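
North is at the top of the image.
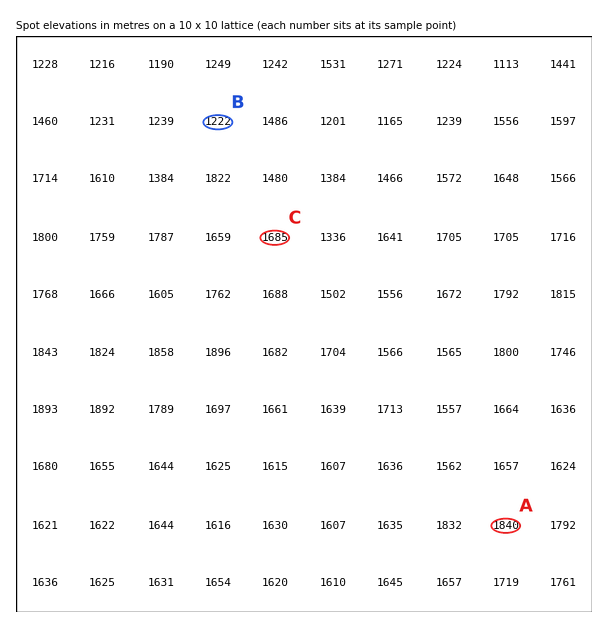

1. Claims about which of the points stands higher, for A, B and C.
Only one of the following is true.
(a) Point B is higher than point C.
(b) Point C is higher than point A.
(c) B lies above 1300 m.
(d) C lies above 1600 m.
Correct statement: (d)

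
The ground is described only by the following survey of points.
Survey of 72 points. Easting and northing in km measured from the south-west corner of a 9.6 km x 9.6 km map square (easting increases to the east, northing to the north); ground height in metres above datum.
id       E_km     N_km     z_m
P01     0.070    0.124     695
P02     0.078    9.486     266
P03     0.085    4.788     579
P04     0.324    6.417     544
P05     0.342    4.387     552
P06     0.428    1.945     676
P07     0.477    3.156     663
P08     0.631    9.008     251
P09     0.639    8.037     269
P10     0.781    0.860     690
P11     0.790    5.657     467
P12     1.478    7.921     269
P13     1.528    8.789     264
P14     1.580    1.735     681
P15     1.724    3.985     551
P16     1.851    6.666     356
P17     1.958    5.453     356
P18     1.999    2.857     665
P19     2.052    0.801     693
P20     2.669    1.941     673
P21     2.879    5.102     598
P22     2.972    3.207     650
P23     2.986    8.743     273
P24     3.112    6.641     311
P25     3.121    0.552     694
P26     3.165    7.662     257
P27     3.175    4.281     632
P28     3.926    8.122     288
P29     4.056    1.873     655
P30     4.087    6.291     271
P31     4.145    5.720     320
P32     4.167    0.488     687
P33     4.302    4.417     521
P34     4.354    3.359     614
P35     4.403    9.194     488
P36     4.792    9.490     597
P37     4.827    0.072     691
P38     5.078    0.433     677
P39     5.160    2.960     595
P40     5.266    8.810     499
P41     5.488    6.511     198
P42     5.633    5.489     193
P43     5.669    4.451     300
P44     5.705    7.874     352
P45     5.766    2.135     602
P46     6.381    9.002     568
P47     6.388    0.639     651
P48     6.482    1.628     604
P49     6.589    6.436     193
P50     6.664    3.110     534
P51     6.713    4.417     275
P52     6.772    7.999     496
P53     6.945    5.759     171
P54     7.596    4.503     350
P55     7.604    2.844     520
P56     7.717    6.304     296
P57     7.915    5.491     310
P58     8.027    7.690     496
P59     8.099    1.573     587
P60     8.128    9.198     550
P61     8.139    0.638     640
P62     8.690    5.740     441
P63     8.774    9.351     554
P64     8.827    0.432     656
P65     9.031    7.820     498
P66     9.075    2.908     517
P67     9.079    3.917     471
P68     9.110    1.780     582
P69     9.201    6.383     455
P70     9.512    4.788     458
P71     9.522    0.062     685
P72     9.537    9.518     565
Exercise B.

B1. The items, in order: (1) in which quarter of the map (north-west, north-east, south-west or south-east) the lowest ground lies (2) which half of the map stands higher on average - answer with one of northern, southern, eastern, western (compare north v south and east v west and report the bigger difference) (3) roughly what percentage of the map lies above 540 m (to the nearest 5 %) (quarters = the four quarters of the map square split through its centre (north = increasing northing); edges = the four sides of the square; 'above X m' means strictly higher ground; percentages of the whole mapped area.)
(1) Look to the north-east quarter for the lowest ground.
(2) Taken as a whole, the southern half is higher than the northern.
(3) Roughly 45 % of the ground is higher than 540 m.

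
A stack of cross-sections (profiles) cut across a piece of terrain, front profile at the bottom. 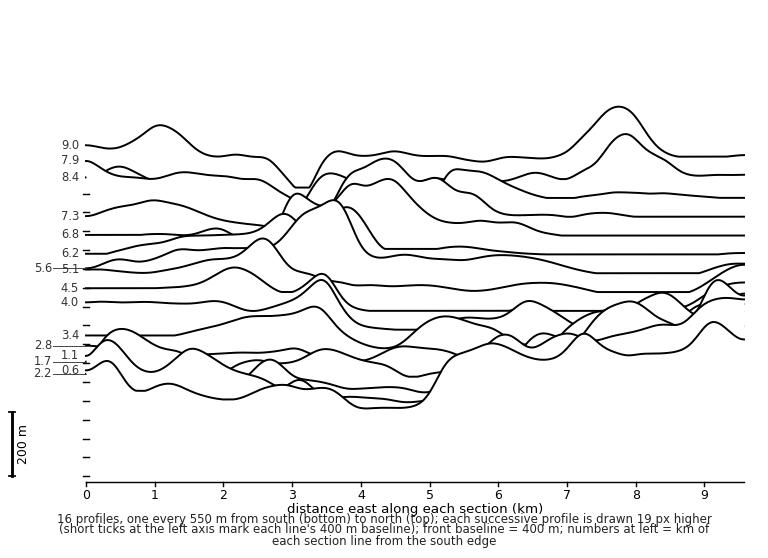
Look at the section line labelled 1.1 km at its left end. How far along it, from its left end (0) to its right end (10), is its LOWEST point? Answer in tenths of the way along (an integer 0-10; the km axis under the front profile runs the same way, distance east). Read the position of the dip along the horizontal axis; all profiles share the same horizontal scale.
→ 5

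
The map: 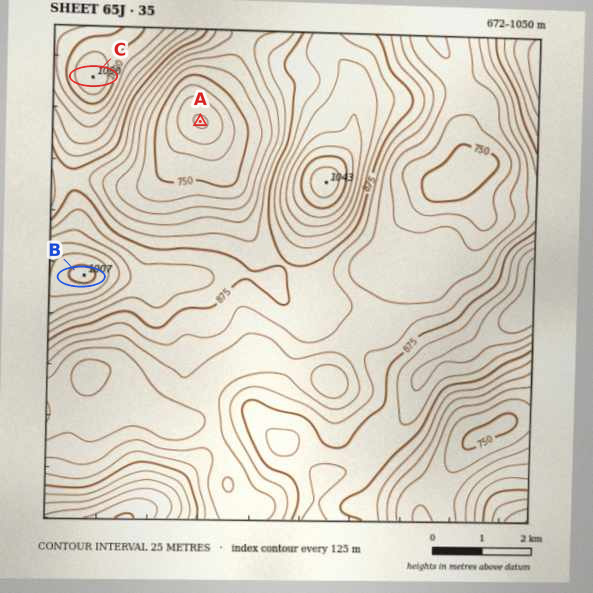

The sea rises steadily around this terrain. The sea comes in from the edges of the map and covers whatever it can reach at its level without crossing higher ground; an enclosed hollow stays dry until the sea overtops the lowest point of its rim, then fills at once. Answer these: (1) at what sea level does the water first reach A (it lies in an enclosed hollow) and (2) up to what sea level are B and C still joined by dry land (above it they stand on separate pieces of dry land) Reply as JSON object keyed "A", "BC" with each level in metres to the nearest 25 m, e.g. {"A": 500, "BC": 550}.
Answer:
{"A": 825, "BC": 875}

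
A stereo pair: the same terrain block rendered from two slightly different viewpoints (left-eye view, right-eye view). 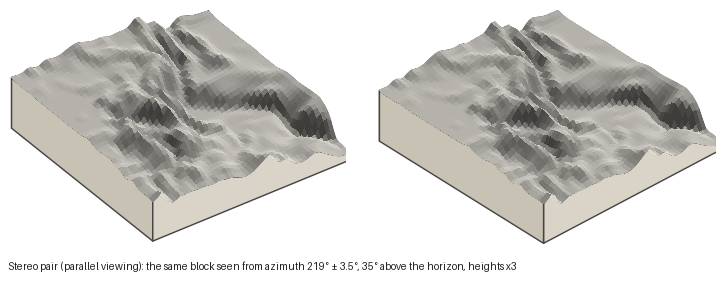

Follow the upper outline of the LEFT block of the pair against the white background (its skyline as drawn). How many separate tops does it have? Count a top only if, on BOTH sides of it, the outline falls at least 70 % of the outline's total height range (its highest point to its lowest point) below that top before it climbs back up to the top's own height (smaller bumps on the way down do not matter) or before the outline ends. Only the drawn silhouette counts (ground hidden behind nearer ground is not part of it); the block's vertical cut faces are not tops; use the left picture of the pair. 0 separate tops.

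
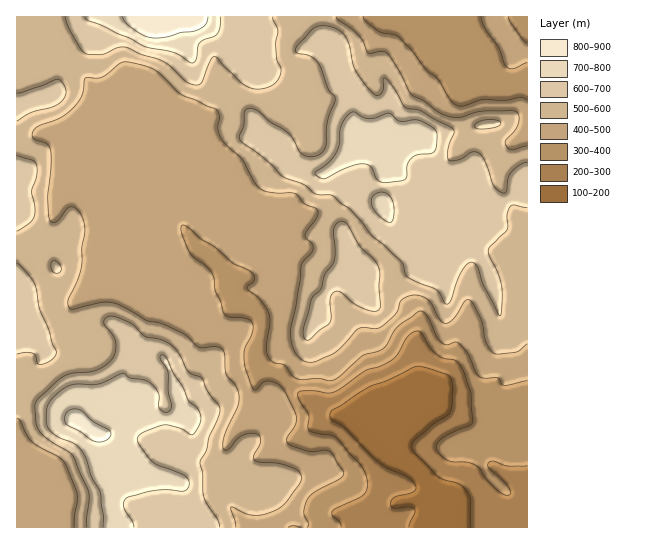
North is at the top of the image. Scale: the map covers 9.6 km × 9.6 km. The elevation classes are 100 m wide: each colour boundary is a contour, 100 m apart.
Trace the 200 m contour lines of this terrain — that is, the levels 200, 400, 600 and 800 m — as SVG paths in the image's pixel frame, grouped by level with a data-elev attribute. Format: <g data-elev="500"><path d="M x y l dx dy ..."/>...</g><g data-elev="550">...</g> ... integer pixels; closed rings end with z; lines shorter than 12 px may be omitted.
<g data-elev="200"><path d="M409 527l6-14-1-4-5-2-15 1-3-2 0-3 1-4 3-2 19-6 2-4-2-4-8-7-17-7-11-7-33-33-14-9-1-5 2-5 36-23 18-6 27-13 5-2 13 3 19 8 3 8-1 18-3 11-16 11-18 14-3 4 0 6 4 5 22 22 7 4 13 3 8 7 4 9 1 28"/></g><g data-elev="400"><path d="M288 527l6-1 7 1"/><path d="M307 527l1-4-4-8 0-4 4-13 9-7 24-13 2-3 0-4-10-17-4-3-20 0-17-5-5-3 0-5 8-12 2-8-2-7-10-20-7-7-9-3-6 1-6 7-3 1-9-21-1-18 8-18 1-10-6-4-17-2-6-3-3-12-6-11-3-17-5-7-17-14-8-19-1-5 1-4 5 2 14 12 14 8 18 16 15 7 5 4 1 7-6 5-1 3 14 11 6 10 3 7-4 29 2 9 5 7 12 3 7 10 5 4 6 1 16-2 11 3 5-2 27-23 21-8 14-21 24-16 6 5 10 20 5 7 5 2 10-3 5 4 7 9 6 16 4 5 6 2 13 0 4 6 3 1 22-4"/><path d="M527 100l-6-3-16 3-22-1-20 7-6-1-8-7-11-19-12-9-13-19-13-13-6-3-15-3-13-10-3-5"/><path d="M527 43l-5-4-11-16-2-6"/><path d="M481 17l4 12 14 20 7 17 7 3 14-6"/></g><g data-elev="600"><path d="M220 527l-3-8-13-22-1-24-3-10 7-13 3-15 9-20 0-9-11-15-6-13-14-7-8-16-8-9-10-6-16-3-15-13-20-8-5 2-2 4 1 4 8 9 3 7-1 11-4 8-7 5-9 5-22 2-10 4-24 21-4 7 1 17 3 8 9 9 25 16 15 34 1 9-2 20 0 9"/><path d="M17 354l9-2 7 1 2 2 3 8 3 1 10-4 5-7-4-10-4-14-9-20-5-26-6-9-11-11"/><path d="M305 339l2 1 3-1 20-17 1-5-1-19 2-4 3-3 6 1 13 12 13 6 9 1 4-4-1-20 1-14-2-7-4-7-13-12-12-21-6-4-5 0-4 6 1 23-1 10-9 14-4 15-10 9-8 30 0 6z"/><path d="M54 273l5 0 2-4-2-5-5-3-2 1-1 4z"/><path d="M17 231l12-8 5-6 1-10-3-16 4-13 1-8-1-5-2-4-17-6"/><path d="M527 162l-7 3-9 8-3 6-2 12-3 2-5-3-4-4-9-25-7-8-7-1-13 8-9 0-1-9 6-18-1-4-32-18-16-4-11-19-9-10-2 1 1 8-2 6-4 3-4-2-8-8-11-16-6-25-3-8-8-7-12-4-7 0-6 3-15 16-3 5 2 3 12 2 8 6 4 6 8 23 6 8-7 21-2 26-3 6-9 5-11-1-4-4-6-12-5-6-18-11-12-11-7-3-4 1-2 2-1 15-5 11 3 5 22 16 19 19 21 8 12 9 17 2 8 7 9 6 22 26 29 26 6 16 30 13 9 14 3-1 2-4 6-17 5-11 5-7 6-2 5 5 5 18 15 28 3 3 1-19-1-12-4-14-8-16-1-5 2-4 17-16 0-15 3-8 4-2 13 3"/><path d="M477 129l17-1 5-2 2-3-2-2-4-1-13 0-7 5 0 2z"/><path d="M17 121l14-9 26-7 6-6 3-8-4-9-5-3-15 7-25 7"/><path d="M65 17l7 17 9 15 5 5 16 0 16-6 9 0 14 6 22 7 9 6 14 15 11 3 5-3 8-21 3-4 2 0 27 26 8 5 8 1 8-1 7-3 5-6 3-6 0-6-4-8-1-12 2-17-5-13"/></g><g data-elev="800"><path d="M98 442l10-3 3-4-1-4-17-10-12-11-7-1-7 3-2 6 2 7 14 7 10 8z"/><path d="M123 17l3 6 13 10 8 4 10 1 41-8 7-5 3-8"/></g>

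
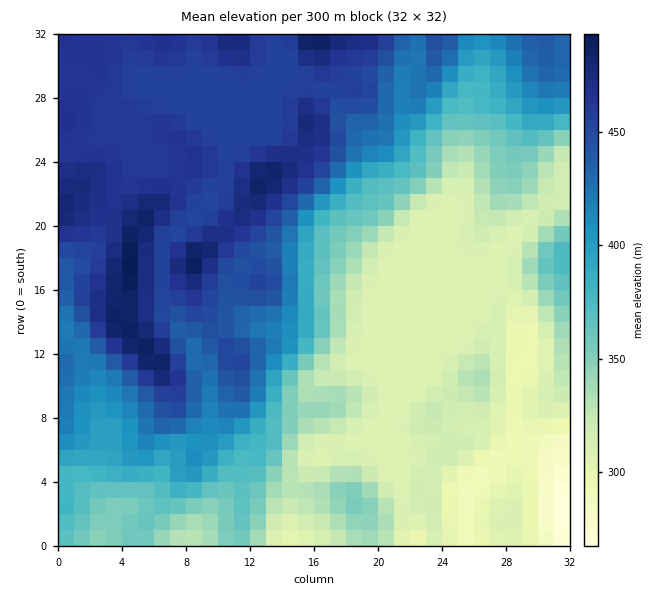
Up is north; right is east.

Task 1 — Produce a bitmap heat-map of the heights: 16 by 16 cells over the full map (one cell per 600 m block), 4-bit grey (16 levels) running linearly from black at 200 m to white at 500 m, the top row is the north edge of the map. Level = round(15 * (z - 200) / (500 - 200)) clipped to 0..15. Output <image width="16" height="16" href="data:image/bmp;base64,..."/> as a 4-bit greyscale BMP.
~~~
<image width="16" height="16" href="data:image/bmp;base64,Qk32AAAAAAAAAHYAAAAoAAAAEAAAABAAAAABAAQAAAAAAIAAAAATCwAAEwsAABAAAAAAAAAAAAAAABEREQAiIiIAMzMzAERERABVVVUAZmZmAHd3dwCIiIgAmZmZAKqqqgC7u7sAzMzMAN3d3QDu7u4A////AIiHeGVnZVVUmImIdndmVVSZqqmGZlZVVKq7updlVmVVur28p3ZWZla73sy4ZlVmVr3tzLp1VVZWzu3cynZVVVfO7ezKhlVVaN3t7cqHZVZo7e3d3Jh2Vmbt3d3tyZdndt3d3d3bqHiH3d3d3dy6iard3d3d3bupu93d3t3tzLq8"/>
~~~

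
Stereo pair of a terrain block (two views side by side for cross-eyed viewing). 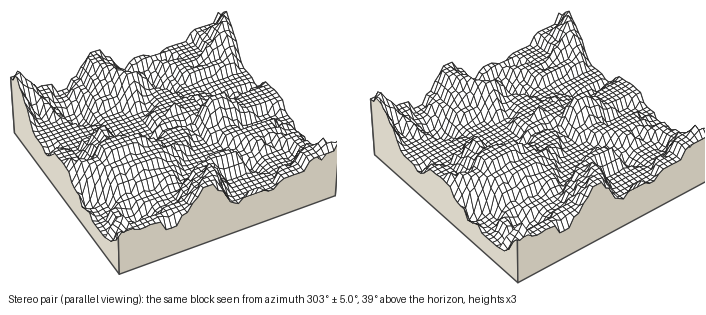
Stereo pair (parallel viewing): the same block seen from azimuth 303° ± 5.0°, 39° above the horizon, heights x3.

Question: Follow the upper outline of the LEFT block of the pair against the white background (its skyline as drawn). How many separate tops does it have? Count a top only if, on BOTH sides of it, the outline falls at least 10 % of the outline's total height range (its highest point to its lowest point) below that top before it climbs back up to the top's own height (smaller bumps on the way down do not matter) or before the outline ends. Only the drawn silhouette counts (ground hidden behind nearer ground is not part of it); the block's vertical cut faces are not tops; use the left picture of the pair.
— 2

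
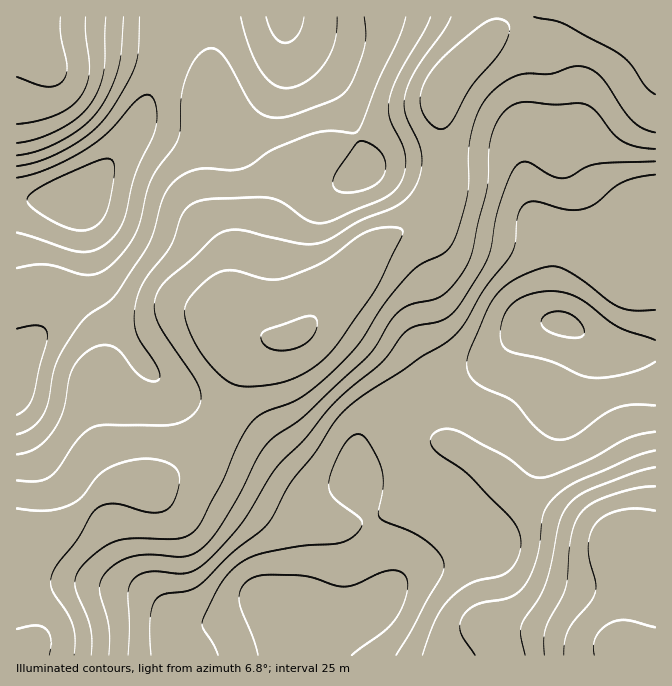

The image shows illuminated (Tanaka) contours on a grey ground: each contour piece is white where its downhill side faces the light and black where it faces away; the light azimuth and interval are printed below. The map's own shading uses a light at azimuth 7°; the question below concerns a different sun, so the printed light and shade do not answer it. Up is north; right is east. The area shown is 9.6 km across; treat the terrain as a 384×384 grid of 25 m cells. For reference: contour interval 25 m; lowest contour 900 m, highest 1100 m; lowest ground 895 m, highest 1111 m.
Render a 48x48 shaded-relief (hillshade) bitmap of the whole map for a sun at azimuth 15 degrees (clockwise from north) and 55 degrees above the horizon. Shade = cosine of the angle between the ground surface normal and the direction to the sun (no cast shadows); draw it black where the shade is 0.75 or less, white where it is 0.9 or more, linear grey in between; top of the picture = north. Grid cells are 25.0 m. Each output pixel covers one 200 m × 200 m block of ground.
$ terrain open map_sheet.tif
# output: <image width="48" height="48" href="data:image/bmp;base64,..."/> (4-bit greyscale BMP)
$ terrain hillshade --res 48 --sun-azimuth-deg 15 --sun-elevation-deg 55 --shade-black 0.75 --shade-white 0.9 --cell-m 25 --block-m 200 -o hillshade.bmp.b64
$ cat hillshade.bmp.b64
<image width="48" height="48" href="data:image/bmp;base64,Qk32BAAAAAAAAHYAAAAoAAAAMAAAADAAAAABAAQAAAAAAIAEAAATCwAAEwsAABAAAAAAAAAAAAAAABEREQAiIiIAMzMzAERERABVVVUAZmZmAHd3dwCIiIgAmZmZAKqqqgC7u7sAzMzMAN3d3QDu7u4A////AIiIiIiIiIiIiIh3eIiZiHdlVVVVZnd3iIiIiIiIiIiIiIh3eIiZiHdmZmZmd3eIiZmZqZiId3d4iId3d3eIiId3d3d3eIiZmYmqqpiHZVVoiHd3ZmZ3d4iImZmIiIiZmXiamYh2VDRWd2ZmVVVmZ3iZqqmId3eIh2eIh3ZlMiJFVVVVREVVVniJqqmHdmZmZmZmZVRDIRIjMzNERFVVVWZ4mZh3ZlVmZndlVEMhESIiIjNERVVVVVVniId2ZlVmZoh2VUMhEjMzMzRFVmZlVVVWd2ZmZmZ3eJmIdlQzM0VURFVmZ3d2VVVmZlVWZ3iImaqZhmVERWZlVVZnd3d2ZVZmZVVneJmqqqqph2VVZmZlVVZneIh3ZmZmZVZ4mau7u6qZh3Zmd3dmZVVmd4h3ZmZmZmeJq7zMu6mYiId4iHdmZlVVZ3d2ZmZmZniZq8zMy6mIiImZmYd2ZlVEVndmZmZmd4mZqru7u6qIiJmZmZh3ZlVEVmZlZmZ3iJmZmZqqu6qYiJmaqZh3ZlRERVZmZ3d4iZmZmZmaq6mIiImZmZh3ZVRDREVmd3iImZiIiIiZqph3eIiZmYh2ZUMzMzRWd3iJmYiIiImZqodmd4iZmHZVVEMzMiNFZneJmYiIiImZqXZmd4iIhlREREMzMiI0VmeImZmYiZmqmWZniIiHZTM0RERDMyIjRWd4iZmZmZmZmFZ4iZiGUzNFVVVURDM0VVZmeJmqqpmHd0Z4iZh1QzRWZmZmVURFVURVZ4mqqYdlVjRniZh1RFZmd3d3dlVVVDNEZ3iJh2QzNERWiZh1VWZ3d4iIh2VUQzNEVmZmVDISI2VniZh2Z3d3iZmYh2VURDRERVRDIhEjM4iImZiHiIiImqmZiHZVREVURDMyISNFVaqqqpmImZmZqqqZmYdmVVVVREMzM0Vnd6q7uqmYmZmZqpmaqph2ZVVWVVVVVmeIiKq7u6mIiIiZmZmau6mXZVVmZmZmZnd4iKq7upmHd3iJmImqu7uphlVnd3d2ZWZneKq7qYh3d3iJmZmqu7zLqHZnd3d1REVnd5mZmHdmd4maqqqqqrzMuYd3dnZUM0Vmd2ZmZmZmeJmqqqqZiZq7qYd3d2ZDNFVWZiIzRWZ3iJmqqpmId4iZiHd4d3VERVVEMwABJFZ3iZmZmYiHd3d3Zmd4iHZVZmVCEAAAAkZ4iIiIiIiId3ZlVFZ3iHZmdmUyEAAAATVniHd3iJmZiHdkM0Vnd3ZmZmVCESIQASRnd2Z3iJqqmYdkMzRmdmZlVVVDMkMyESRWZmZ3iaqqqph1Q0VmZlVERFRDNFREMzRVZmd4iaqqqph2VVZmVVRDNERERVVVVVVVZneImaqpmYh3d3d2VEQ0REREVWZmd2ZWZ3iJmamZiId3iIiHVEREVURFVmZ3iIdnd3iJmZmYiHd3iJmYdlVVVURFVmZ4iIh3d3iImZmIh3d3iJmYh2ZVVENFVmd4iIiIiHiImZiHd2ZneIiYiHZlVERFVWd4iIiIiIiImZh3dmZmd4iIiHdlVERFVQ=="/>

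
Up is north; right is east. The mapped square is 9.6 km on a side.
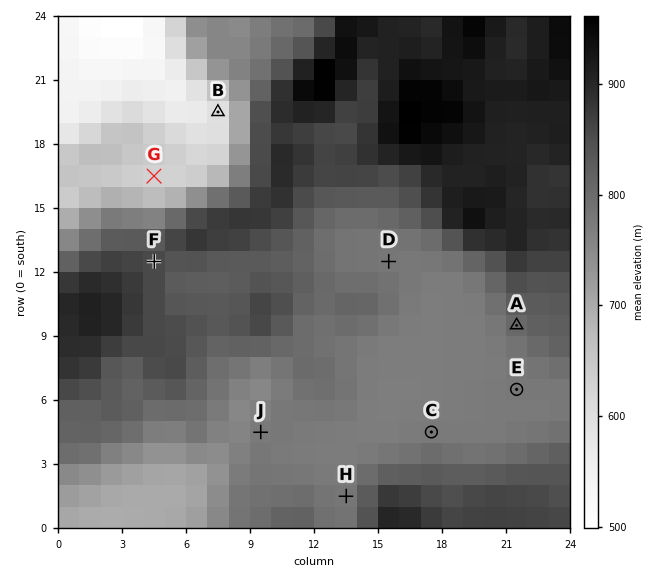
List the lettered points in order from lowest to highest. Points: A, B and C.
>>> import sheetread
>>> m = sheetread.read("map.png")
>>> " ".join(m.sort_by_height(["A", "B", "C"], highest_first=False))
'B C A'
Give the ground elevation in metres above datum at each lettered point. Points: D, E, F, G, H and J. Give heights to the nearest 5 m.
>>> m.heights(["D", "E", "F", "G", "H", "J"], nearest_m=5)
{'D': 780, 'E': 775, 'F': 855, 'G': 625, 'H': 780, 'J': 780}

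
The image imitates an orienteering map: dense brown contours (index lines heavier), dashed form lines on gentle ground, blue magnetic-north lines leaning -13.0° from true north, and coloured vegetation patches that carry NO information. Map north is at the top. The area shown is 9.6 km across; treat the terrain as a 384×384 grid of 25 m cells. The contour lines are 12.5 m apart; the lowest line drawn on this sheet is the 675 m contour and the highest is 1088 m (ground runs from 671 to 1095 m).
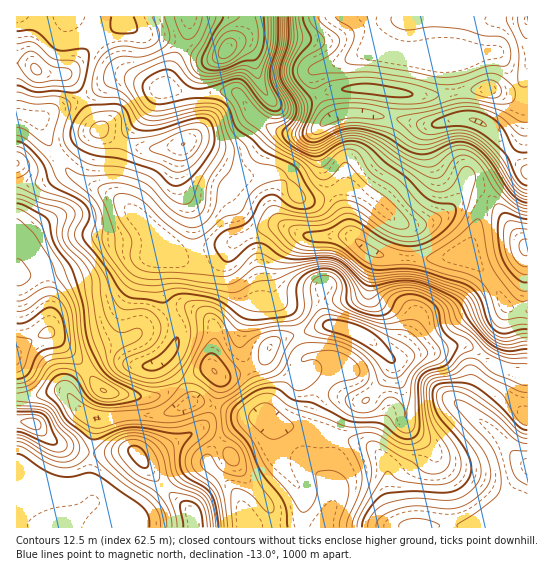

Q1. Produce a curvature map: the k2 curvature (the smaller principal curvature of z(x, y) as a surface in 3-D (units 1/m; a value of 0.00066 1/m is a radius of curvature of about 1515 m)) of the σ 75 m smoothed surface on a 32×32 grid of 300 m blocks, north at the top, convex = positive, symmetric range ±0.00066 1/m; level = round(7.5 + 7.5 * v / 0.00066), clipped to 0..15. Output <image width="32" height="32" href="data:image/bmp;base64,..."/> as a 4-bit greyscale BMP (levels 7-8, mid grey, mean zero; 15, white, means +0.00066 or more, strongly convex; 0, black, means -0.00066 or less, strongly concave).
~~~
<image width="32" height="32" href="data:image/bmp;base64,Qk12AgAAAAAAAHYAAAAoAAAAIAAAACAAAAABAAQAAAAAAAACAAATCwAAEwsAABAAAAAAAAAAAAAAABEREQAiIiIAMzMzAERERABVVVUAZmZmAHd3dwCIiIgAmZmZAKqqqgC7u7sAzMzMAN3d3QDu7u4A////AHd3d3dVeGFWdXdkRVVVZneHd3dlVptSaIVnh1ZmZ2Z4d3Z2RmVmI2dld4hWd4iGZ2RFVWmGMidlV3eIZniYh2Y0hzWZl0RadGiIh0RWiHdUNng0m3VnRlV3dlM2hXhlJGtkIAAUaIRGZVVWV6VWQjo1QAISMhMzNVZ3inV2MiV3ACF7hmdUaFRZZndmYwJnVac0VTI1V6hXVoZkWGFFR3iFVmQkQ0mFWHRlM2iGlUZndpdVaIU2ZWmFQ0d3iIaEJ2iYRWiGRoZXdGmIZXdVYiVoiFZohWeVQzNVMxR5lmNDV4dWZneHZHdWdkJJqndjNmVmd2VmVFZ3ZqyiNnUjMkd4h4dVVVZld1R6YRAAJFRpd2VUZ3ZmZWhiAAASREVliohUVnZVZmZEMAEiaZh1RIiXeIZVV4hnhSV3RYiHd1R1dXhkRWiIZ3Vahmd4dmdlYSRTNGZndld3Z1WHeIZXh2CXRGd3Z3dWd4lFh3d1aJkhlDZ3Z4iZZnZmFrqHVGqlBlRYmWVnmoV1AAGIVFImQDdVV5mERomFIFcAAAERAAFYRDNWhkMzRAe2FENWeHVXZ1hmRENVMAAmUSeIiId2emZZeWVVVFd0NABERmVVVVZHZ1ZmZ4VGqVhQVlRVVmZVRmZmd3iXQ4l5cVd2Z3d3d1dmd3eIh1REaHFFZmiHd3do"/>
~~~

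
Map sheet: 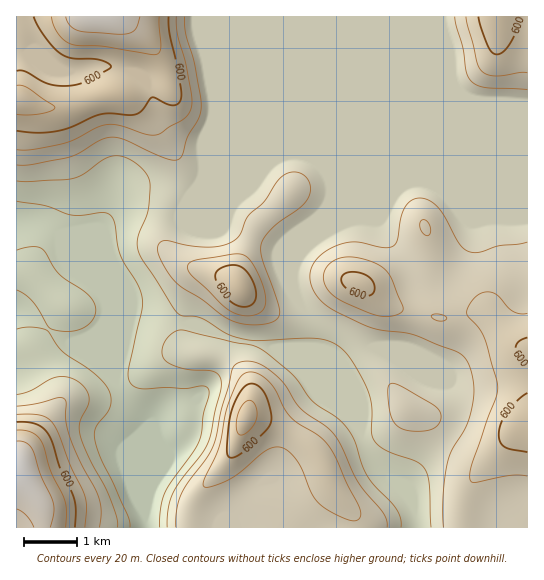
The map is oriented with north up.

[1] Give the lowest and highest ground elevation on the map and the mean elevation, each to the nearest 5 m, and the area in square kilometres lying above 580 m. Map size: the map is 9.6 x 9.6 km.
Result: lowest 500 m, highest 655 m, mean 560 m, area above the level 18.6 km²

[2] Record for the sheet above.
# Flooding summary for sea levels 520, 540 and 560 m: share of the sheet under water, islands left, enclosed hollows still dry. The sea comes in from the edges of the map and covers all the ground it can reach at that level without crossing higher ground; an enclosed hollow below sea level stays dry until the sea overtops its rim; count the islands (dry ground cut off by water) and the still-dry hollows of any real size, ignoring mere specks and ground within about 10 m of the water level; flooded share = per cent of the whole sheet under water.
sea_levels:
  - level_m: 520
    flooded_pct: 9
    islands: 0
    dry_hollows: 0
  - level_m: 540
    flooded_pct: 21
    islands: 0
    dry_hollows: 0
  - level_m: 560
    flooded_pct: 61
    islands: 1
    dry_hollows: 0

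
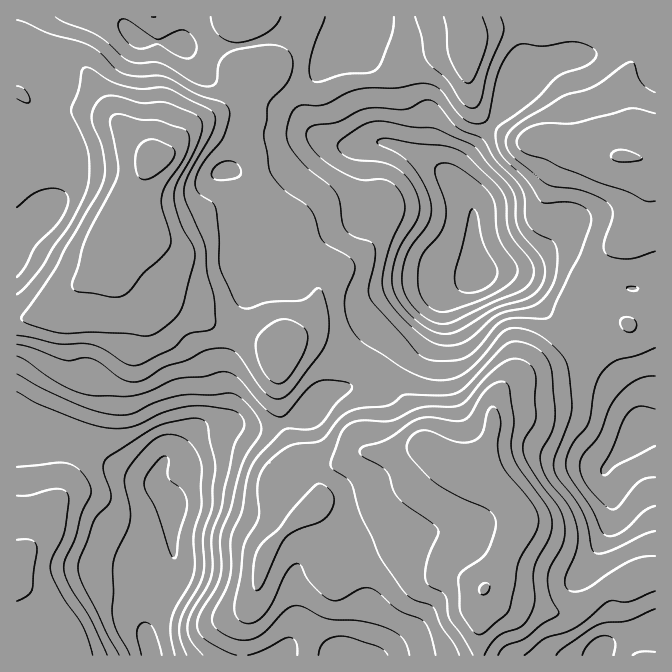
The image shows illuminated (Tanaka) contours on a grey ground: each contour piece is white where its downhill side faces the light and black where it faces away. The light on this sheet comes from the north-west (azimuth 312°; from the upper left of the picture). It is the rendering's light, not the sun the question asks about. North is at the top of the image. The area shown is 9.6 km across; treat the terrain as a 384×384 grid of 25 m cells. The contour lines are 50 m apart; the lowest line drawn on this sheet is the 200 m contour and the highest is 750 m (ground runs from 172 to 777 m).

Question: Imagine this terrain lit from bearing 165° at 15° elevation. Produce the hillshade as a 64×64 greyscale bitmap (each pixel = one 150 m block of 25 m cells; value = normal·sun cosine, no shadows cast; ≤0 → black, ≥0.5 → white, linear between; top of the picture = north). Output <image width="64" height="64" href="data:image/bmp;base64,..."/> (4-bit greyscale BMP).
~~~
<image width="64" height="64" href="data:image/bmp;base64,Qk12CAAAAAAAAHYAAAAoAAAAQAAAAEAAAAABAAQAAAAAAAAIAAATCwAAEwsAABAAAAAAAAAAAAAAABEREQAiIiIAMzMzAERERABVVVUAZmZmAHd3dwCIiIgAmZmZAKqqqgC7u7sAzMzMAN3d3QDu7u4A////AFZmeIdlVomHirzN7tuYiJmZmqqYeImqze7tzN3bl1QzVWZ4h2VXiHd5vM3e7KmJmqqruph4mqrO7/7d7+3JhlRmZ3d2VniZdVaau87typq8zMy7qpiaqs7+7u7v//26mJiId2VniZl0I1eJrN7bu83dy7u7uYmqrN3N3Mzv/t3cuql2VXiZmXQQE1eLzdy7zMy6q7zKh4mru6u5iKzMze66mGVGiZmZhRAANXm8zLu7u7qqvMyXaJqqmpdkWJqrzbmHZVeJiIiGMAATWKu7qpmqqqqqq7hmiaqZiHVFeImrqYdmeIiIiIdSESNGm7qZiJmqqZiJmGVXmpmZmFVneImZmIiIiZmIh2QzREabuoiIiZqZh3d2UzWJqqu6hUVnd4mru6mJmYiHdlVVVXq6mIiImZiHdmVUNXq7zMuWM0VmaKvNypmpmId2VVVUWLupmIiIiHd2ZlVFebzMy6cxEkVWiszKmaqYh2VURUM2m7upmIiIh3d3d2VovMy6mFEBI2Z5q7upmZiHZDIjRDR6u6qYiIiIiIiIdmebuqmIYyEjZmiau7qZiHdUIRJFVWeaqpiImZmYiImYd4mZh3dlQzNmZ4q8y5h3iGVDIkVnZniZmIiZmpmZqqqYd2ZmVVVURFVWebu6mHeJhlVDRnh2Z4iIiImZmau7updlREREVVRERUVniZiIiImXZUNFaIh3d4iIiIiau7qYdlQzM0RVVEREREVneJmYiIdlQzRWeId4mZiIiJqph3ZlRERFVmVURFVERWeJq7mIh2VUIjRnd3iaqZiZqph2Z2VFZ3eIhlREZlVVaJq8y5iIh2UhEkVlVomZiJqph3d3dmeKqquoZEV3ZmZ4q83dupmIdjERIzNEZ4d3eId2ZniIiazMzLp2Vod3eImrzv/tuod2QyIiESNFZlREVVVFaJqrvM3dy5dmiIiJq83e///bl3dlVVMhESMzMhETMzRYqru7zMzLqXeImavN3u///+26iIiZl1QhABERAAEiM1eJmqqru7u6mImrzN3d3u///+3Lu7zLl1MQESIQAAESRniJmZqqu7upq8ze7czN7////+3Lze7KhkM0VUIAAAAkaJmZmZmrzLq8zd3cu87/7u7u3Mu87uyodlZmZCERAAJYmZmYmavMu8zMy7qrzu7t3czMuqze7cuph2VUMyIQADaJmYiZqrzLzLuqqrvN3u7ty7u6ms3ty6mHZUQzMhAAFGeIiJqqvMvMu7u7zLzO7u3Mu6mIq926mHdlVUMyEAATRWZ4mqq7zO7d7u3cu73d3MzLmGZ5vLmHdmZmUyERAAIzRGeJqrzL/////tyqq8zMzcuXVVeKuYdmZmUyABEAASI0VniKu7vu3d7ty6qavMzLqXZERWiZh3dmUxAAAAAAATVmZ3iaqpqqqrqqqpmru6mHZUM0VomHdmUxEAAAAAABNXd3d3eJVniJmqq6mZqqmYdlQzNFeIh2VDIjIQAAAAAleIh2VFc0V4maqqqpiZmYh2ZUNEZ4mYdlRFZUEAAAAANYmHZUVhJFeJmZqqmJmYh3d3ZVZnmqqXd3d3ZSAAAAATaIdnd2ESRXiJmaqpmZh3eId3d2eJq6qZmIiIdTIiIjNGiJmpkyIkZ4iZq7qaqYd3eIh3Zniau7upmZmYdmZmVEWKu7u1QyNXiIiau6mpmId3d3dmZnibzLqpmZmZmZh1RXm7zLZTIjZ4iImrqIiZh3d3d3ZVVXrN3LqpmZmruoZVZ5q7t1MgFGeIiJmXZ4mHd3d4d2VFac7ty6mYiavLl2VVeaq4ZCACRoh3eIZniIh3iHeIdmVXre7LqYh3iruYdlVXiamGQgE1eId3d2eIiHiId3iIdmebzMqph2ZnmqqHdmZ5mql1IRNomIiHZ3iIeId3d4iHd4mqqZmYdlV6u7qYh3ibu6hSEkeamZh2Z4h3d2ZneIh3eIiIiZmIdnrN3MupmZq8y5YyNYq7y4ZFZ3d2ZmZmd3dmZneJq7qZm97t3cuqqavLqFQ0er3uyWVXh3dmVVVVVVRWeJq8zMu7zd3MzLu4iZmHZVVpvf/9qHiId3ZUQzMzM0aKu8zN3cu7u7u6qqh2Zmd3d2eKz//sqYiHZlREMiIkaKvMu7zdy6mZmZmYh3ZmZ4d3ZWaL7/25iIdmVmdlRFebzd3Lmau6mId3d3d4iId4iHdkREe+7KiIiHd5q6qYm83d7+yGVoiHdmZmZ3mqqZiIdlQ0RHvMqYiZmavN3dzd3cze/YMANWZlVVVmaaqqmHdlQzNERpqpmZqrzd3e7u3cu73tkwACRVVERFVZmYh2VEQyIzMiRomZmqvMzN3u3cu7vNymIAAkVUREREiId2ZDIiIiIQATaJqruqq7zN3MzMurzLljESNEVVVUSId3dlMhEREQABR4mru6h4qru7zN3Kq7uoZDI0RFVmVXeIh3ZCEAAAATRniZq7p1VniJmszcqry7qGVDM0RWd3d4iIdlMhEREkVmZneJqoZUVWeJq7uqvMyph1RDREV4h3eHdlRDIRI0VmZVVWeJmHZVVniJmYis3Lqph2ZVRWiHdmVUM0QzNFZnd2ZlVniqmHdmZ3iIdovNy7u6mYdlZ4ZlQyIjRWd4mIiJmZh3eJqqmHZmd3d2abzLvMuqmXZmdVQzIzVnmru6mImrupmImZmZh2Z4h3ZnmaqqupiHdlZlVEMzRnirzLqYiau7qZmZmZmHZniId2eImZmZmHZ2VW"/>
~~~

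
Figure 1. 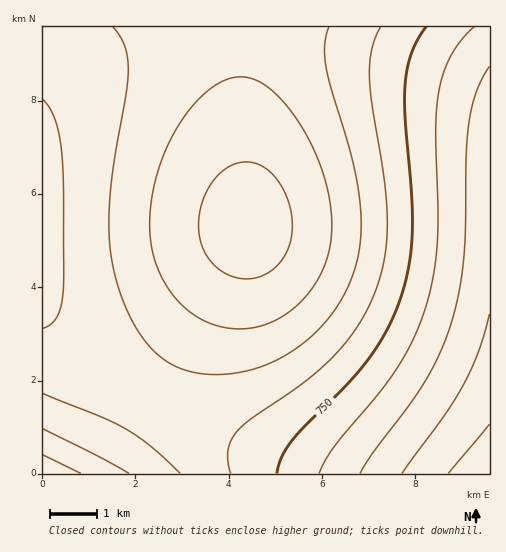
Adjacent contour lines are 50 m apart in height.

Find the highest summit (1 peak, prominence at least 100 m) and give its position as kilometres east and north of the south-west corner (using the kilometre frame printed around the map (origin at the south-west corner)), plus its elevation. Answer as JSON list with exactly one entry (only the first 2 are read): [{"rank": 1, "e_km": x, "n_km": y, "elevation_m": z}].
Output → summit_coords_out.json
[{"rank": 1, "e_km": 4.41, "n_km": 5.31, "elevation_m": 971}]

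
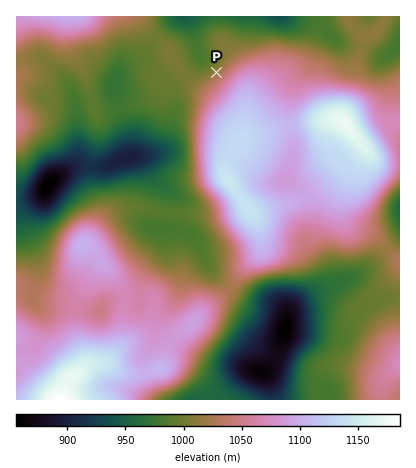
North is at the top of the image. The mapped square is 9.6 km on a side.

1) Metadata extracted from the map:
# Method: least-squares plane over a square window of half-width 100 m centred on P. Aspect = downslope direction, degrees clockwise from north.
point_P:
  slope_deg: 6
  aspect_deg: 318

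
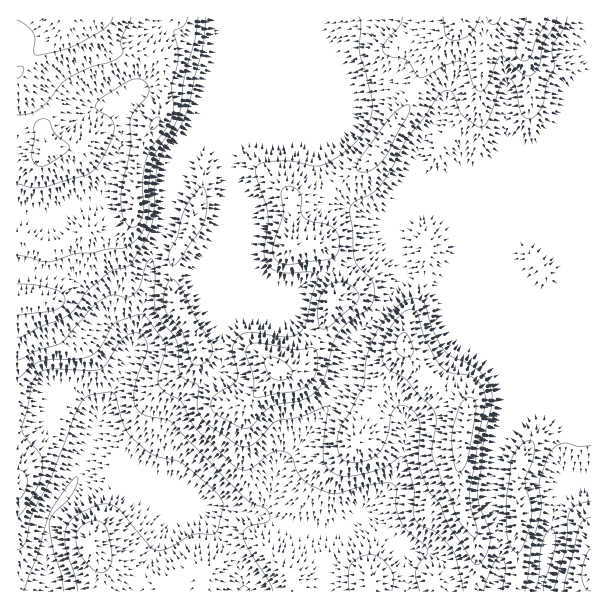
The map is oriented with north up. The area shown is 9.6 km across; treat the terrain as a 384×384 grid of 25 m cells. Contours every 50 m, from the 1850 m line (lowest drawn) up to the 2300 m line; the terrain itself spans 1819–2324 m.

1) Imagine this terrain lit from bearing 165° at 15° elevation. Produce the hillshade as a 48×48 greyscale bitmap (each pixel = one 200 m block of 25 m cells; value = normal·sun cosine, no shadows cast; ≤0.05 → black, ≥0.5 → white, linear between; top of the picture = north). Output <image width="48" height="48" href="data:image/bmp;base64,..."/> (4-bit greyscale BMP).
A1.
<image width="48" height="48" href="data:image/bmp;base64,Qk32BAAAAAAAAHYAAAAoAAAAMAAAADAAAAABAAQAAAAAAIAEAAATCwAAEwsAABAAAAAAAAAAAAAAABEREQAiIiIAMzMzAERERABVVVUAZmZmAHd3dwCIiIgAmZmZAKqqqgC7u7sAzMzMAN3d3QDu7u4A////AJiHZ4iIdmd3iYiYd3d2Znh3d3ipV6gyV5mHeIiIdVZ3eImYdndmVWdmVniqZ6hCRqmHeIh3ZUVVZ4mGVmZlRFZlRni7mKlRNbqHeIh2ZkREVoh1VmZURFZ3eJmrqrpjI7mFRWd2ZlREVnZVZmZmVWeaqqqYicuEM7qEITVmZmZUVVVWd4iHZmeaqZl2Z7yWMtyVEBNWZ3dmZmd3iJmZdnd4mIhlVoqWMd64QiNWZ3d3d4mIiJmqqHZWiIh2VWiGMr3adVVnd3eImaqYiJm825dmiZmXVXiHVXrLh2Z3d4iZqqqYiIm97sp3iIu4VpqId1erl2Z4iZmaqqqph3ic7tuGd3q4VZqYmVWKqGZ4mZmqqru6l3Z5vMuFZnq4U2mpmVVpqXZ4mZmqurzLqHVWeJqFVWm6YjeYiHdoqXZ4mZmbu7zLqYZEVomGVVjLdTR3d5h3mpd4mZmJqqvcu6dDV4iYdla8h1Vnd5h3iql3ial2Z3ne7slUV4mal1Wbh3d3d6mHibp1eJqFM0a+/+x0Romql1RXh3d3d7upmruFVnmoU0aLzNyVRoqpdUMld3d3d97t3cuWRFerhmd3d5unVoqoZCEVd3d3d97+7cunVFWLl2ZDI2mnRGmoZCJGd3d3d8zLuru5dnZ3dUIAAUm5UzZ3VEVnd3d3d8zLqZrMqal0VSAAEUnMhBJWVWd3d3d3d7zu2pm8uapkZkNEQzjeyCAmZnd3d3d3d5q93Lq8qIhWd3Z3dTWt21ADZ3d3d3d3d3d3m8urllVXd3d3djJYmoMCZ3d3d3d3d1VWesyqlkVnd3d5qWETV4dEd3d3d3iHd2d3iby7l2eHd3eM7rdURXdniHd3d3h3d4iZmavMt2mod3Z73uyoZWd3iHd3d3Znd5iImZq92Eepd3ZViqqpdmd3eHd3d2Z3d3dmeJid6kWrh3ZDRVZ4h3dmZ3d3d2d3d2Z2ZmeM62SKl3dTRERXiHdlZnd3d3d3d3iHZVZ5y3RYl3d1VmVnmYd2Z3d3d3d3d6qpiHZnmoQ3l3d2Z3eJq6h3d3d3d3d3d7vMupdWmoZGh3h2VWaJu7l3d3d3d3d3d6vMzLlVm4dVd3dlREVnm8uHiHd3d3d3d4mqu7plradlZ2VDMzM0acyXiYiHd3d3d3eImaqFn9hlZ2QzM0MhJqy4eZmZd3d3d3ZnZomGj/x2d3ZVVWZCEmvad5maiJh3d3dmZVeGW/+Xd3d3d3d1IkjMhomamaqHd4d3dlZ2Rb63d3d3d3d3VEact3mamKund6mIiHd2Q3u4d3d3d3d3ZVV6uXiql4qod6qYmamHZXm5d3d3d3d3d2ZoqoibqImZd5mZmaqpiIq5d3d3d3d3d3d4q5iauqqqh3mqqZq6mJq6h3d3d3d3d4h4m6iKvMuph3iauqmZmHm6h3d3d3d3d4iImrmJqruXd3eJq7qHdmi6h3d3d3d3ZWeHebuJhoy5iHd4iauodmiqh3d3d3d3ZUVnd5uZlFzsmHd4iJq6h3iql3d3d3d3dURmZoqZpUrsmA=="/>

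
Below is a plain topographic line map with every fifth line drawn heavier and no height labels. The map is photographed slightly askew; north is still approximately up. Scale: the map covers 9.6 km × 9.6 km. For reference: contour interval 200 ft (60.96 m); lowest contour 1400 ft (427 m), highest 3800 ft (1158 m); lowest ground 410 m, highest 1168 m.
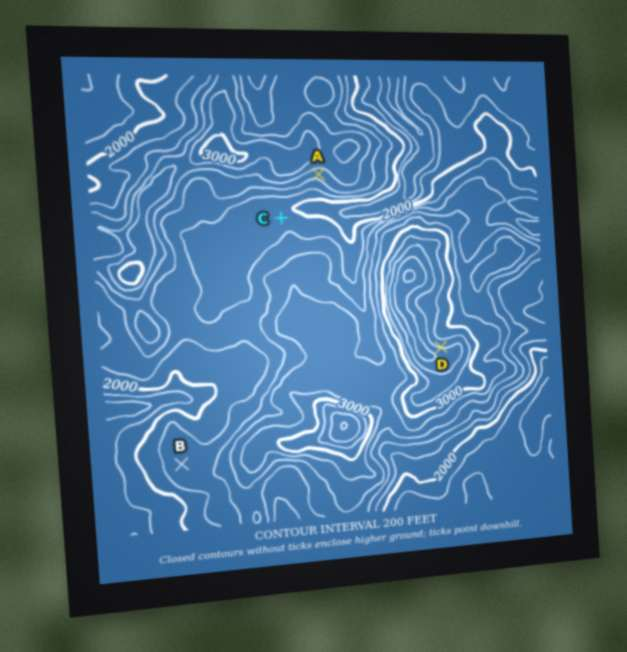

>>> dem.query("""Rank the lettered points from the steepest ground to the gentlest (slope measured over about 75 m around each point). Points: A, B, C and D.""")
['D', 'A', 'C', 'B']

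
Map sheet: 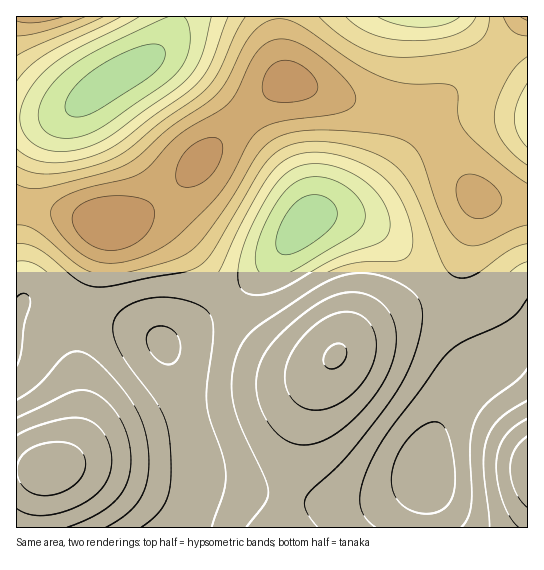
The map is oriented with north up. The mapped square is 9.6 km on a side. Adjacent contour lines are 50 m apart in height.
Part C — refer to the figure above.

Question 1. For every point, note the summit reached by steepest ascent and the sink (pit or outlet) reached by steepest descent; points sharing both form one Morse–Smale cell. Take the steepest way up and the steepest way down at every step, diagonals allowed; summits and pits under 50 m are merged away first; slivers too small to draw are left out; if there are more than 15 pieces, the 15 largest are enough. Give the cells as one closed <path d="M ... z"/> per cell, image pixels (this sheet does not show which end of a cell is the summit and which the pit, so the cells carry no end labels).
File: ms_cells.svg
<path d="M289 81l-14 7-16 13-92 94-22 16-22 10 30-2 16 8 20 23 36 51 25-18 60-64 12-4 31 4 29 14 25 22 27 34 17-15 6-9 10-22 10-37 0-9-21-28-12-20-13-19-10-10-12-7-56-12z"/><path d="M279 16l-102 0-5 17-7 10-12 13-40 23-38 28-24 9-34 3-1 86 50 8 44 11 16-4 35-20 20-17 36-41 42-41 16-13 12-6-6-23z"/><path d="M434 289l-73 43-24 21-14 20-15 28-7 20-16 76-3 31 143-1 0-56 4-22 8-23 12-23 12-16 15-13 0-9-7-18-20-36z"/><path d="M82 313l-2 1-4 23 0 20 4 26-1 44-11 27-13 13-8 2-4 8-6 25-1 25 145 1 6-10 8-24 2-27-10-52-19-62-10-14-16-8z"/><path d="M225 303l-61 40 17 52 16 72-2 27-14 33 100 1 20-107 7-20 11-22 13-18-11 3-18 0-22-8-22-15z"/><path d="M333 215l-11 0-12 4-60 64-25 19 18 23 23 22 20 12 17 5 18 0 10-4 19-20 11-8 54-31 18-12-26-34-25-22-25-13z"/><path d="M523 16l-242 0-1 31 3 20 4 14 3 2 79 22 34 7 18 0 13-7 45-33 28-29z"/><path d="M527 349l-6 0-10 4-37 23-13 11-16 23-10 23-8 28-1 67 102-1z"/><path d="M527 16l-4 2-22 32-28 27-43 31-9 4-16 1 16 7 10 10 42 63 6 6 6 1 43 3z"/><path d="M175 16l-158 0-1 102 35-2 24-9 38-28 40-23 12-13 7-10 4-12z"/><path d="M153 219l-15 0-31 6-27 88 62 18 16 8 5 5 62-42-45-64-17-15z"/><path d="M478 197l-3 20-12 37-12 20-16 15 34 58 7 18 1 10 29-19 15-7 7 0 0-144-43-5z"/><path d="M30 303l-7 1-7 10 1 157 32-2 12-6 7-9 7-13 5-22 0-36-4-26 0-20 4-23z"/><path d="M23 205l-7 1 0 107 7-9 7-1 49 10 29-90z"/><path d="M46 469l-30 2 1 57 19-1 3-33z"/>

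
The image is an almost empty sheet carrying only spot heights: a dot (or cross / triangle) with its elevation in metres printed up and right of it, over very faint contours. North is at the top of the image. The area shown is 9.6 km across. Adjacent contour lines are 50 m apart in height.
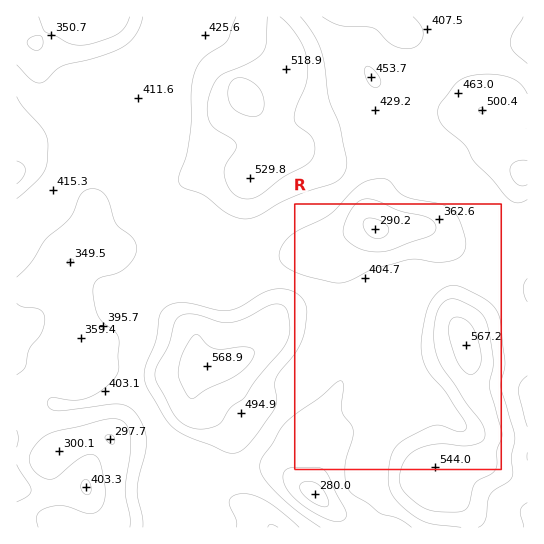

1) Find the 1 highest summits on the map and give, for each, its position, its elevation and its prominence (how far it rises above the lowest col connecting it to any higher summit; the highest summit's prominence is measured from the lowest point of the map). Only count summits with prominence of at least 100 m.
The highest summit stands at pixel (207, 366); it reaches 569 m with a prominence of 289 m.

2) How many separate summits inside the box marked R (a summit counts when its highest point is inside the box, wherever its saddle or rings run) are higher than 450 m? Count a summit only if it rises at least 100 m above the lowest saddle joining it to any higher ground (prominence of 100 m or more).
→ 1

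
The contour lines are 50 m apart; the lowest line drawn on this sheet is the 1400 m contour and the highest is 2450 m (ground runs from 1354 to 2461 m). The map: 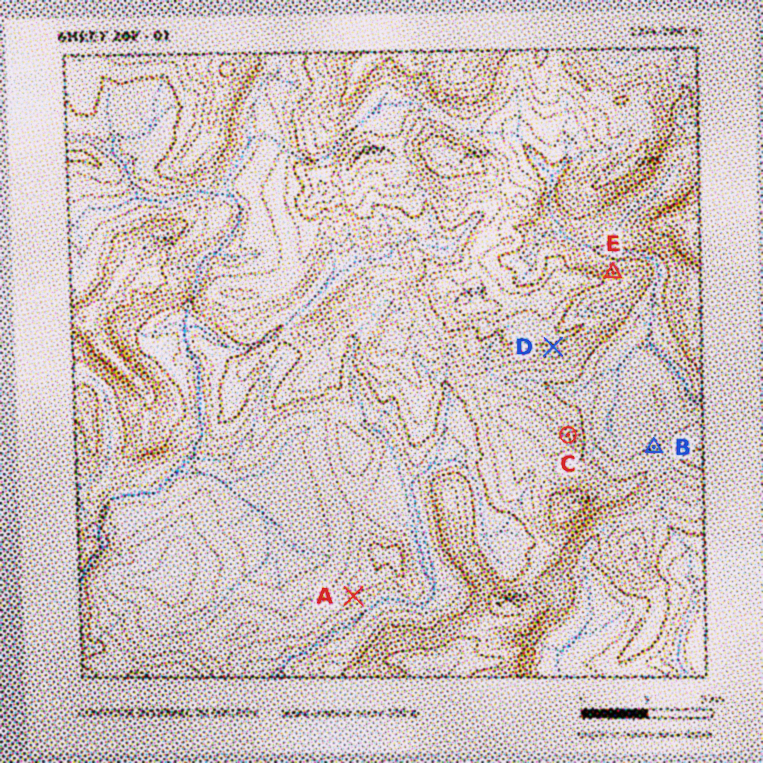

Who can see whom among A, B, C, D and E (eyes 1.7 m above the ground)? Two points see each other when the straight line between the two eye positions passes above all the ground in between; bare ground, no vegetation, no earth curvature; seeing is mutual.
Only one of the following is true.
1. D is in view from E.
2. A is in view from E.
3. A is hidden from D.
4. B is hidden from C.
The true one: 3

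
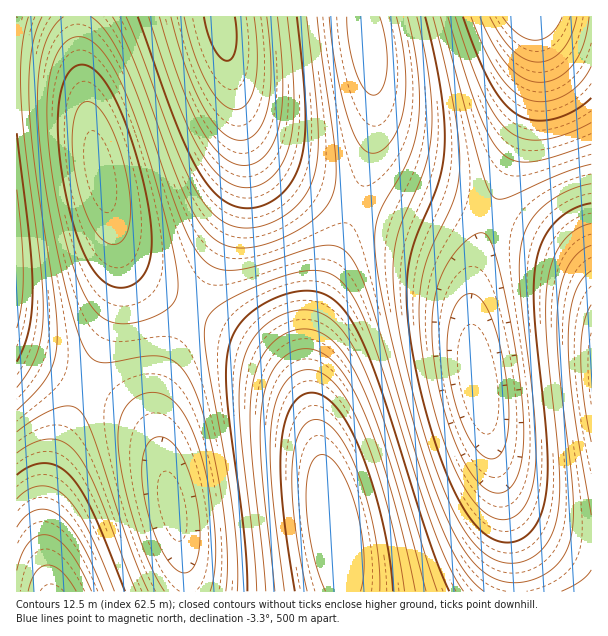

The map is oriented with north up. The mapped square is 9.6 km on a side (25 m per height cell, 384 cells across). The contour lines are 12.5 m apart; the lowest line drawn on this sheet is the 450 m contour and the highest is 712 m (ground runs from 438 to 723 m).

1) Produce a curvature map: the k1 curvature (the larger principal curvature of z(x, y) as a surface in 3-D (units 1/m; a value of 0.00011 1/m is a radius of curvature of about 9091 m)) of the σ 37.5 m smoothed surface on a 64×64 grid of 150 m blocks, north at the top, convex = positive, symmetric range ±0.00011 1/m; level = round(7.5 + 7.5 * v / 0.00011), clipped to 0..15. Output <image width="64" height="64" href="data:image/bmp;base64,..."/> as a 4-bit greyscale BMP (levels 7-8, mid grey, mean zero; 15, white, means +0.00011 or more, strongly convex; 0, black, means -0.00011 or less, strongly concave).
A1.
<image width="64" height="64" href="data:image/bmp;base64,Qk12CAAAAAAAAHYAAAAoAAAAQAAAAEAAAAABAAQAAAAAAAAIAAATCwAAEwsAABAAAAAAAAAAAAAAABEREQAiIiIAMzMzAERERABVVVUAZmZmAHd3dwCIiIgAmZmZAKqqqgC7u7sAzMzMAN3d3QDu7u4A////AO///ty6mHd3d3d3d3eImrzd7u7dzLuqmZiIh3d4iZqr7//+3LqXd3d3d3d3d4iavN7u7u3MuqqZmIiHd3eJmqrv/+7cuod3d3d3d3d3iJq83u/+7dy6qZmIiHd3d4iaqu7/7ty6iHd3d3d3d3eIms3u///t3LqpmYiHd3d3iJqq7u7t3LmId3d3d3d3d3ibze7//+7cuqmYiId3d3eImqru7u3LqYh3d3d3d3d3eKvN7///7ty6mYiId3d3d4iZqu7u7cupiHd3d3d3d3d4q83v///u3LqZiId3d3d3iJmq3u7dy6mId3d3d3d3d3mrzu///+7cupiId3d3d3eImavd3d3LqYh3d3d3d3d3iave////7tupmIh3d3d3d4iZq93d3MupiHd3d3d3d3eJrN7////uy6mIh3d3d3d3iJmr3d3cy6mId3d3d3d3eIm83v///+3LqYh3d3d3d3eImavN3cy7qYh3d3d3d3d4irze////7cupiHd3d3d3d4iZq8zMzLupiHd3d3d3d4iavN7////ty5iHd3d3d3d3iJmrzMzMu6mId3d3d3d4iJq83v///+3KmHd3d3d3d3d4mau8zMy7qZh3d3d3d3iJmr3u////7cqYd3d3d3d3d3iZq7vMy7upmHd3d3d3iImrze7///7tupd3d3d3d3d3eJmru7zLu6mYh3d3d3iImavN7v///ty6h3d3d3d3d3d4mauru7u7qZiHd3d3iIiZq83u///+3LqHd3d3d3d3d3iavKu7u7upmId3d3eIiZqrze7///7cuYd3d3d3d3d3eJq8q7u7u6mYh3d3eIiJmqvN7v//7ty5iHd3d3d3d3d4mryqu7u7qpiHd3eIiJmaq83e7/7t3KmId3d3d3d3d3iavKq7u7uqmId3d4iJmaq7zd7u7u3LqYh3d3d3d3d3eJq8mru7u6qYh3d4iImZqrvM3u7u7cupiHd3d3d3d3d4ms2aq7u7qpiHd4iImZqqu8zd7u7dy6mId3d3d3d3d4ibzZqru7uqmYd3iImZmqq7zN3e7d3LqYh3d3d3d3d3iKvNmqu7u6qZh3iIiZmqqru8zd3d3MupiHd3d3d3d3iJq82aq7u7uqmHiIiZmaqqq7zM3d3cy6mId3d3d3d3iImrzZqru7u6qYiIiZmaqqqru8zN3cy7qYh3d3d3d3eIiavNmqu7u7qpmIiZmZqqqqq7vMzczLupiHd3d3d3eIiZrM2aq7u7u6mYiZmZqqqqqqu7zMzMu6mId3d3d3eIiJq83Zqru7u7qpmZmZqqqqqqqru8zMy7qZh3d3d3eIiJmrzdmau7zLu6qZmZqqqqqpmaq7zMzLupmHd3d3d4iImavN2Zq7zMy7qqqqqqqqqZmZmqu8zLu6mYd3d3d4iImaq83ZmrvMzMu6qqqqqqqZmZmZq7vMu7qZiHd3d4iImZqrzNmau8zMzLuqqqqqqZmZiJmqu7y7upmId3d3iIiZmqvM2Zq7zMzMy7qqqqqpmZiIiaq7u7u6mYh3d3iIiZmqq8zZmrzM3dzLu6qqqpmZiIiJmru7u7qpiHd3iIiZmaqrvNmavM3d3cy7uqqpmZiIh4maq7u7uqmId3eIiJmZqqu8yZq8zd3d3Mu6qqmZmIh3iJqru7u6qYh3eIiJmZqqq7zJmrzd3t3cy7qqmZmIh3eImqu7u7qpiHeIiJmZmqqqu8mavN3u7d3LuqqZmIiHd4iaq7u7u6mYeIiJmZmaqqq7uZvM3u7u3cu6qZmIiHd3iJmru7u7qZh4iImZmaqqqqu5q83e7u7dy7qpmYiHd3eImau7u7uqmIiImZmZqqqqqrmrze7//u3LuqmYiId3d3iZq7u7u6qYiImZmZmqmZmqqavN7v/+7cu6mYiId3d3eJmqu8y7upmImZmZmZmZmZqpq83v//7ty6qZiId3d3d4iaq7zMu6qZmZmZmZmZmZmamr3u///+3LqZiIh3d3d3iJqrvMy7upmZmZmZmZmZiJmaze////7cupmIh3d3d3eImqu8zMu6qZmZqpmZmZiImZvN7////ty6mIh3d3d3d4iaq8zMzLuqqqqqmZmZiIiJm83v///+3LqYiHd3d3d3iJqrzMzMy7qqqqqZmZiIiImrze////7cqYiHd3d3d3eImqvMzczLuqqqqZmZiIh4iavN7///7tupiHd3d3d3d4iau8zd3cy7qqqpmZmIiHiJq97v///ty6mHd3d3d3d3iJq7zd3dzLu6qqmZmIiHd4ms3v///+3LqId3d3d3d3eImrzN3d3cy7qqmZmIiHd3iLze////7cuYd3d3d3d3d4iavM3e7d3LuqqZmYiId3eIvN7////ty5h3d3d3d3d3eJq83e7u3cu6qZmYiId3d4i83v///u3KmHd3d3d3d3d4mrzd7u7dzLqpmYiId3d3iLze7//+7bqYd3d3d3d3d3iavN7u7u3MuqmZiIh3d3eIvN7v//7cuph3d3d3d3d3eJq83u/+7cy6mZiIh3d3d4i83u//7ty6mHd3d3d3d3d4ms3e//7tzLqZiIh3d3d3iLzd7v7u3LqYd3d3d3d3d3ibze7//+3LupmIh3d3d3eIvN3u7u3cuph3d3d3d3d3eJvN7///7cupmIiHd3d3d4i83e7u7cy6mHd3d3d3d3d4q83v///ty6mYiHd3d3d3iLzN3u7dy7qYd3d3d3d3d4irze///+3LqYiHd3d3d3eI"/>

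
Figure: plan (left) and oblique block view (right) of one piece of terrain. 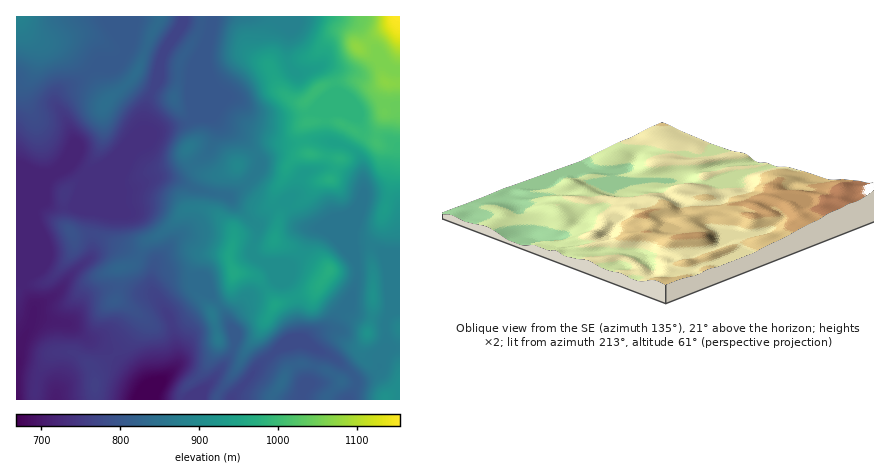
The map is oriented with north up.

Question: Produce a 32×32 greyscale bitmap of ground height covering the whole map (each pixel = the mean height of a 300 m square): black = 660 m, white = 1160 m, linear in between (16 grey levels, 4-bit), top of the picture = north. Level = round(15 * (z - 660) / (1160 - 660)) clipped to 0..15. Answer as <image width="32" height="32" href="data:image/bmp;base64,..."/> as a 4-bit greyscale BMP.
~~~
<image width="32" height="32" href="data:image/bmp;base64,Qk12AgAAAAAAAHYAAAAoAAAAIAAAACAAAAABAAQAAAAAAAACAAATCwAAEwsAABAAAAAAAAAAAAAAABEREQAiIiIAMzMzAERERABVVVUAZmZmAHd3dwCIiIgAmZmZAKqqqgC7u7sAzMzMAN3d3QDu7u4A////ABIhIjMhABMzRDRFVEVUVncSIiIzIQACMzRDRVREVVZ3EiIjMyIRESREVERVRVVWZxIiMzMyIiEkRFVERERFZmYSIiIjMzMiNFVWVEREVmdmESIiIzMzMzRlVnZERVV3ZxERIjMzRDNFZVeIZVVWZ2cREiI0REMzRWZniIeHZmd2IRIjNEQzNFVnd4iImHZndiIiI0REQ0VVaIiIiJmGZ3YiIiNFVURFVWiYh3iJl2d2IiIzNFVURWZ4iHd4iYdnZiIiQzRFVVVmeIeIiIh2ZmYiI0Q0RFVVZniIiId2Zmd3IiNDMzM1VmZ4h3iHZmZnhyIjMiIiM1Zmd3d4h3ZmZ4giIiIiIjNGZmZneIiHd2aIIiIyIiIzRVVmZniIiIhmiCIiIiIiMzRWZmZ4iImYd5kiIiIiIjNFZmd2Z5mZmYiZIjIiMyIjRWZmZmeZmZmJqjMyIjMyIjVmVWZ4mZmZmqozMyNEMiI0VVVWeJmZmqq7RDM0VUMjNERFVWeaqqqqu0QzNFVUM0VERFVomqqqq8xEQ0RVVUNFRERVeZmqqqvMVUREVVVDRURFVomYmqq7zFVVVERFVEVERWeJiImavMxWZVVERVQ0RFZ4iIiZm8zMZmZVVURUNFRWd4h4iavMzWZmVVREVUNERnd3d4mrzN52ZVVURFVTREVmd3d5q7zf"/>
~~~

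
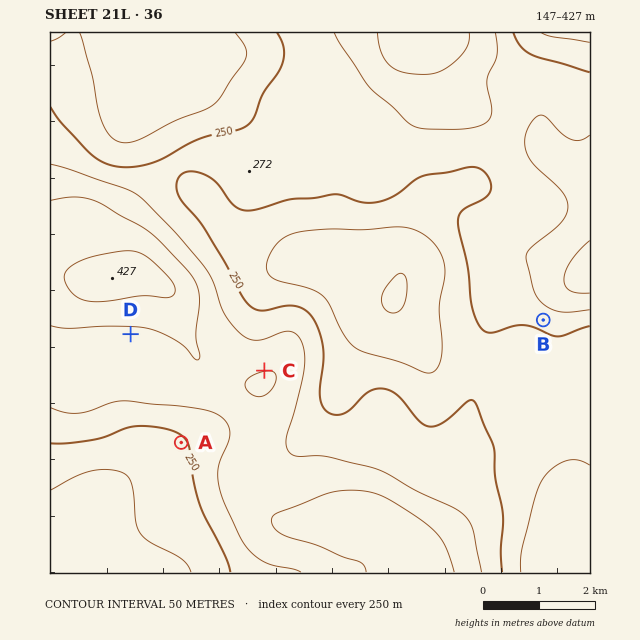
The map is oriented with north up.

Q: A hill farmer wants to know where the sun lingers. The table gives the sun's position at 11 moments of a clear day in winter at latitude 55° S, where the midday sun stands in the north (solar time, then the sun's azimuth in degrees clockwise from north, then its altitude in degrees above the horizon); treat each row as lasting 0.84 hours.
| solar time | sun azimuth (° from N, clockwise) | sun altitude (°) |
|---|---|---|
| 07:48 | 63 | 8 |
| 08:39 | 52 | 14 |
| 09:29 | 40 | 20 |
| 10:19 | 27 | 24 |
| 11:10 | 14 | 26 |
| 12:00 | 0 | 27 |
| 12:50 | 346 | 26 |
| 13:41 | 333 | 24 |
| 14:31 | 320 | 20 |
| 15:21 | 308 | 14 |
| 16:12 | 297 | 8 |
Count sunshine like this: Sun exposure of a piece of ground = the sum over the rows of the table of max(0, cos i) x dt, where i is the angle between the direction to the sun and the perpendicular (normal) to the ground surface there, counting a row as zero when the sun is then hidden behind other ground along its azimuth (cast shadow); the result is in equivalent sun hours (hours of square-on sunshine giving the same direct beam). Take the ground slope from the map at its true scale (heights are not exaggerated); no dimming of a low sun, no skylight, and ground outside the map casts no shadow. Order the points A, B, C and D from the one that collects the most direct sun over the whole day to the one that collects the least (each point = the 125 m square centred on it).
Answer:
C > A ≈ D > B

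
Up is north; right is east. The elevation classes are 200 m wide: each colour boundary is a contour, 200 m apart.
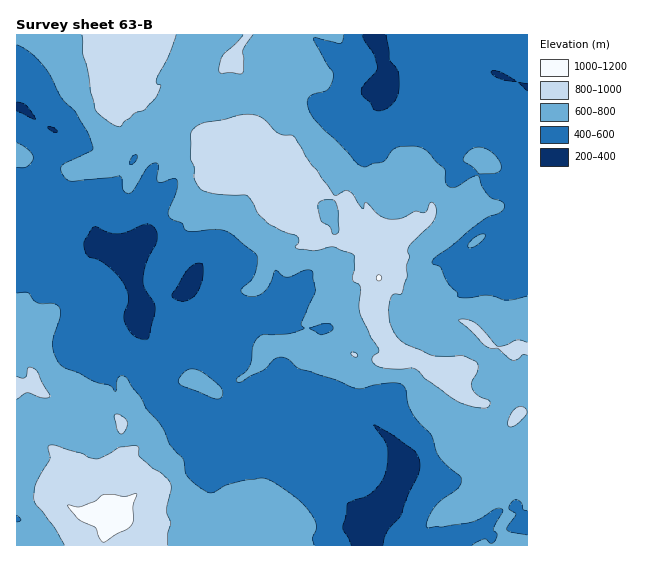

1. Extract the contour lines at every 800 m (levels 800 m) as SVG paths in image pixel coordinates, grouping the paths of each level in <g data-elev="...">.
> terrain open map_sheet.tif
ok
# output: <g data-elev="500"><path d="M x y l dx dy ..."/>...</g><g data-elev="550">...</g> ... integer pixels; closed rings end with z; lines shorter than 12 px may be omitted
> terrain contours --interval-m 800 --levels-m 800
<g data-elev="800"><path d="M168 545l-1-10 4-12-5-14 5-20 0-5-9-11-10-5-13-12-1-10-4 0-15 1-10 7-12 5-46-14-3 2 2 13-14 24-2 15 3 6 18 23 9 17"/><path d="M120 433l2 1 3-2 2-9-2-5-8-4-2 1-1 2 3 12z"/><path d="M509 427l8-3 8-8 2-4-2-4-6-1-6 4-5 10-1 3z"/><path d="M481 408l6 0 3-5-1-3-12-5-5-7 0-5 6-14-1-7-14-6-30 0-26-11-10-9-7-15-1-13 2-11 3-3 7 1 1-2 5-16-1-10 3-10-1-5 0-4 26-28 2-9-2-7-4-1-3 7-2 3-10-2-13 7-12 1-11-4-13-13-2 2-1 5-1-1-9-13-4-4-4 0-10 5-24-31-17-29-16-3-13-13-8-5-10-1-9 1-13 4-22 4-9 5-3 7-1 24 4 9 0 11 7 10 16 5 30 2 6 7 5 11 9 9 15 8 15 5 2 5-4 6 2 1 17 3 19-4 21 8 1 13-3 11 2 3 5 3 2 3-2 17 1 8 11 24 8 12 0 3-7 7 2 5 11 4 30 1 10 10 30 21 10 4z"/><path d="M17 399l10-6 15 5 5 0 3-2-12-24-4-4-4-1-2 1-1 7-2 3-8-2"/><path d="M353 356l2 1 3-1-1-3-5-1-1 1z"/><path d="M527 342l-10-2-11 5-8 1-23-23-9-4-7 1 26 25 5 3 8 0 13 12 6 0 6-6 4 1"/><path d="M333 234l-3-7-8-5-2-3-2-15 5-4 11 0 3 5 2 26-2 3z"/><path d="M82 35l1 18 4 15 3 23 5 18 3 4 11 9 10 5 15-14 11-4 12-13 4-11-4-1 0-5 11-22 8-22"/><path d="M243 35l-21 21-3 12 0 4 2 1 21 0 2-14-1-8 10-16"/></g>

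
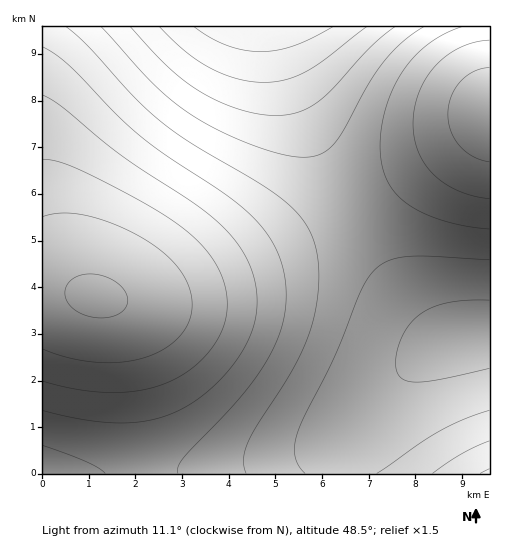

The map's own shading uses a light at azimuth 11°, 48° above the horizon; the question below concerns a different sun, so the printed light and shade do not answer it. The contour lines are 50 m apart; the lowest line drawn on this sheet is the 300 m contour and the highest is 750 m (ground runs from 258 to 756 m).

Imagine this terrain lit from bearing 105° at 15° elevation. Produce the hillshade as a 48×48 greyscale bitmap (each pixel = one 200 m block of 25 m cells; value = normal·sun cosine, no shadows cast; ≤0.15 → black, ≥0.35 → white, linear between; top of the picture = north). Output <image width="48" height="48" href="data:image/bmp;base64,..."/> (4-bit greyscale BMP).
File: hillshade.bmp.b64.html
<image width="48" height="48" href="data:image/bmp;base64,Qk32BAAAAAAAAHYAAAAoAAAAMAAAADAAAAABAAQAAAAAAIAEAAATCwAAEwsAABAAAAAAAAAAAAAAABEREQAiIiIAMzMzAERERABVVVUAZmZmAHd3dwCIiIgAmZmZAKqqqgC7u7sAzMzMAN3d3QDu7u4A////AIiIiIiIiZmqq7u7u7uqqZh3ZlVERDMzRIiIiIiImZqqu7u7u7u6qZiHZlVURERERIiIiIiZmaqru7zMzMu7qpmHdmVVRERERIiIiJmZmqq7vMzMzMzLuqmId2ZVVURERIiIiZmZqqu7zMzd3MzMu6qYh3ZmVVVVVYiImZmaqru8zN3d3d3My7qZiHdmZVVVVYiJmZmqqru8zd3d3d3czLqpmId2ZmVVVYiJmZmqq7vMzd3d3d3dzLuqmYh3dmZmZoiJmZqqq7vM3d3u7u3d3Mu6qZiHd3ZmZoiJmZqqu7zM3d7u7u7t3cy7qpmIh3d2ZoiJmZqqu7zM3e7u7u7u3cy7qpmYiHd3d4iImZqqu7zN3e7u7u7u3dzLuqmZiIh3d4iImZqqu7zN3e7u7u7u7d3Mu6qZmIiHd4iImZmqu7zN3e7u7u7u7d3Mu7qpmZiIiHiIiZmqq7zM3e7u7u7u7t3My7qqmZmIiHeIiZmqq7vM3d7u7u7u7t3My7uqqZmYiHd4iJmaq7vM3d7u7u7u7d3My7uqqpmZmHd4iJmaqrvMzd3u7u7u7d3My7uqqpmZmXd3iImZqru8zd3e7u7u3d3My7uqqqmZmXd3iImZqqu8zN3d3e7d3dzMu7uqqqmZmWd3iImZqqu7zM3d3d3d3czLu7qqqpmZmWd3iImZmqu7zMzd3d3d3My7u6qqqZmZmWd3iIiZmqq7vMzM3d3czMu7qqqpmZmZmWd3iIiZmqq7u8zMzMzMzLu6qqmZmZmZmWd3iIiZmqqru7zMzMzMu7uqqZmZmZmZmXd3iImZmqqru7vMzMu7u6qpmZmIiIiZmXd3iImZmqqqu7u7u7u7uqqZmIiIiIiJmXd4iImZmqqqu7u7u7u6qpmYiIiIiIiImXd4iJmZmqqqq7u7u6qqqZmIh3d3d3iImXeIiJmZqqqqqqqqqqqpmZiHd3d3d3eIiXeIiZmaqqqqqqqqqqmZmIh3dmZmZnd4iHiImZmqqqqqqqqqqpmZiId2ZmZmZmd3iIiJmZqqqqqqqqqqmZmIh3dmVVVVVmZ3iIiJmaqqqqqqqqqpmZiId3ZlVVVVVVZniIiZmqqqqqqqqqqZmYiHdmZVRERERVZneImZqqq7u7uqqqmZmIh3ZmVURERERFVmeJmaqqu7u7u6qqmZiId3ZlVEMzMzREVmd5maq7u7u7u6qpmYiHd2ZVRDMzMzNEVWd5mqq7u7u7u6qpmYiHdmVUQzMiIjM0RWd5mqu7u8y7u6qpmYh3ZlVUMzIiIiIzRVZ5mqu7zMzLu7qpmIh3ZlVEMyIiIiIzRFZ5qru8zMzMu7qpmId2ZVRDMiIRERIjNFZpqrvMzMzMu7qpmId2ZVRDMiEREREiNFZpqrvMzMzMy7qpmId2ZVQzIhEREREiM0VqqrvMzMzMy7qpmId2ZUQzIhEQABESI0VaqrvMzMzMy7qpmId2ZUQzIhEAAAESI0VaqrvMzMzMy7qpmId2ZUQzIREAAAARIzRaq7vMzMzMy7qpmId2ZUQzIhEAAAARIjRQ=="/>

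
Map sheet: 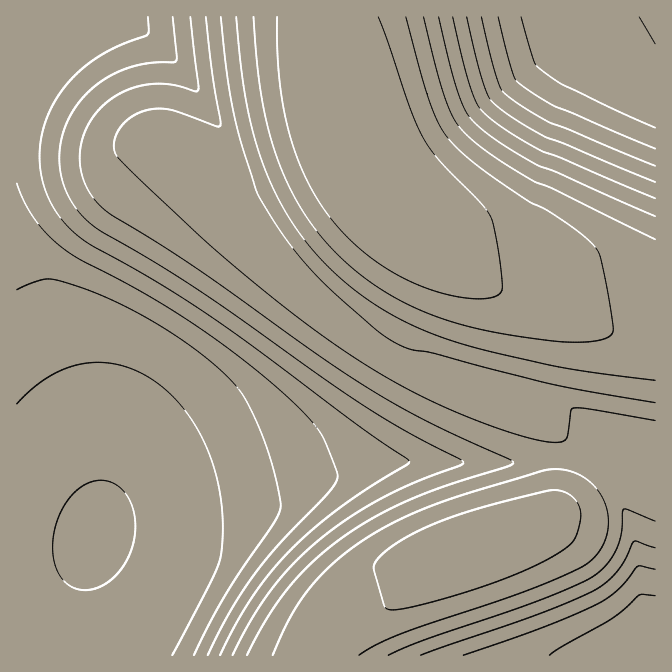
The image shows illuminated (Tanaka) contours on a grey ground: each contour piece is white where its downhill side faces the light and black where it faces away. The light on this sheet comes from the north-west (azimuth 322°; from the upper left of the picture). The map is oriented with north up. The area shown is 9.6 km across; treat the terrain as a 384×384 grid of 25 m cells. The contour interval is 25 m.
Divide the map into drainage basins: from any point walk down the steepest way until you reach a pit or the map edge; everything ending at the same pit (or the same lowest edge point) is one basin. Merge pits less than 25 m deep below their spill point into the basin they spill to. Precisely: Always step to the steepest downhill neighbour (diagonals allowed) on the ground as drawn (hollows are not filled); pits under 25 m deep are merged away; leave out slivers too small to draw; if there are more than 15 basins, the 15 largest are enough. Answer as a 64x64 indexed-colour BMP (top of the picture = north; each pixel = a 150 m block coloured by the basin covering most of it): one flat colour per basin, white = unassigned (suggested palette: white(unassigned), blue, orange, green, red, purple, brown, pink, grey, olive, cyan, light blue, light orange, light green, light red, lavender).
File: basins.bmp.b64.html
<image width="64" height="64" href="data:image/bmp;base64,Qk12CAAAAAAAAHYAAAAoAAAAQAAAAEAAAAABAAQAAAAAAAAIAAATCwAAEwsAABAAAAAAAAAA////ALR3HwAOf/8ALKAsACgn1gC9Z5QAS1aMAMJ34wB/f38AIr28AM++FwDox64AeLv/AIrfmACWmP8A1bDFABEREREREREREREREREREREzMzMzMzMzMzMzMzMzMzMzERERERERERERERERERERETMzMzMzMzMzMzMzMzMzMzMREREREREREREREREREREREzMzMzMzMzMzMzMzMzMzMxEREREREREREREREREREREREzMzMzMzMzMzMzMzMzMzERERERERERERERERERERERERMzMzMzMzMzMzMzMzMzMRERERERERERERERERERERERERMzMzMzMzMzMzMzMzMxERERERERERERERERERERERERETMzMzMzMzMzMzMzMzERERERERERERERERERERERERERETMzMzMzMzMzMzMzMRERERERERERERERERERERERERERMzMzMzMzMzMzMzMxERERERERERERERERERERERERERETMzMzMzMzMzMzMzEREREREREREREREREREREREREREREzMzMzMzMzMzMzMRERERERERERERERERERERERERERETMzMzMzMzMzMzMxERERERERERERERERERERERERERERERMzMzMzMzMzMzEREREREREREREREREREREREREREREREREzMzMzMzMzMRERERERERERERERERERERERERERERERERETMzMzMzMxERERERERERERERERERERERERERERERERERETMzMzMzEREREREREREREREREREREREREREREREREREREzMzMzMRERERERERERERERERERERERERERERERERERETMzMzMxERERERERERERERERERERERERERERERERERERMzMzMzERERERERERERERERERERERERERERERERERERETMzMzMRERERERERERERERERERERERERERERERERERERMzMzMxERERERERERERERERERERERERERERERERERERMzMzMzERERERERERERERERERERERERERERERERERERMzMzMzMRERERERERERERERERERERERERERERERERETMzMzMzMxERERERERERERERERERERERERERERERERETMzMzMzMzEREREREREREREREREREREREREREREREREzMzMzMzMzMRERERERERERERERERERERERERERERERMzMzMzMzMzMxERERERERERERERERERERERERERERERMzMzMzMzMzMzERERERERERERERERERERERERERERERMzMzMzMzMzMzMRERERERERERERERERERERERERERERMzMzMzMzMzMzMxERERERERERERERERERERERERERERETMzMzMzMzMzMzERERERERERERERERERERERERERERERMzMzMzMzMzMzIREREREREREREREREREREREREREREREzMzMzMzMzIiIhERERERERERERERERERERERERERERETMzMzMzMiIiIiEREREREREREREREREREREREREREREREzMzMzIiIiIiIRERERERERERERERERERERERERERERETMzMiIiIiIiIhERERERERERERERERERERERERERERERMzIiIiIiIiIiERERERERERERERERERERERERERERERMiIiIiIiIiIiIRERERERERERERERERERERERERERERIiIiIiIiIiIiIhERERERERERERERERERERERERERESIiIiIiIiIiIiIiERERERERERERERERERERERERERESIiIiIiIiIiIiIiIREREREREREREREREREREREREREiIiIiIiIiIiIiIiIhEREREREREREREREREREREREREiIiIiIiIiIiIiIiIiEREREREREREREREREREREREREiIiIiIiIiIiIiIiIiIREREREREREREREREREREREREiIiIiIiIiIiIiIiIiIhEREREREREREREREREREREREiIiIiIiIiIiIiIiIiIiEREREREREREREREREREREREiIiIiIiIiIiIiIiIiIiIRERERERERERERERERERERESIiIiIiIiIiIiIiIiIiIhERERERERERERERERERERESIiIiIiIiIiIiIiIiIiIiERERERERERERERERERERERIiIiIiIiIiIiIiIiIiIiIRERERERERERERERERERERIiIiIiIiIiIiIiIiIiIiIhEREREREREREREREREREREiIiIiIiIiIiIiIiIiIiIiEREREREREREREREREREREiIiIiIiIiIiIiIiIiIiIiIRERERERERERERERERERESIiIiIiIiIiIiIiIiIiIiIhERERERERERERERERERERIiIiIiIiIiIiIiIiIiIiIiERERERERERERERERERERIiIiIiIiIiIiIiIiIiIiIiIREREREREREREREREREREiIiIiIiIiIiIiIiIiIiIiIhERERERERERERERERERESIiIiIiIiIiIiIiIiIiIiIiERERERERERERERERERERIiIiIiIiIiIiIiIiIiIiIiIREREREREREREREREREREiIiIiIiIiIiIiIiIiIiIiIhEREREREREREREREREREiIiIiIiIiIiIiIiIiIiIiIiERERERERERERERERERESIiIiIiIiIiIiIiIiIiIiIiIRERERERERERERERERERIiIiIiIiIiIiIiIiIiIiIiIhEREREREREREREREREREiIiIiIiIiIiIiIiIiIiIiIi"/>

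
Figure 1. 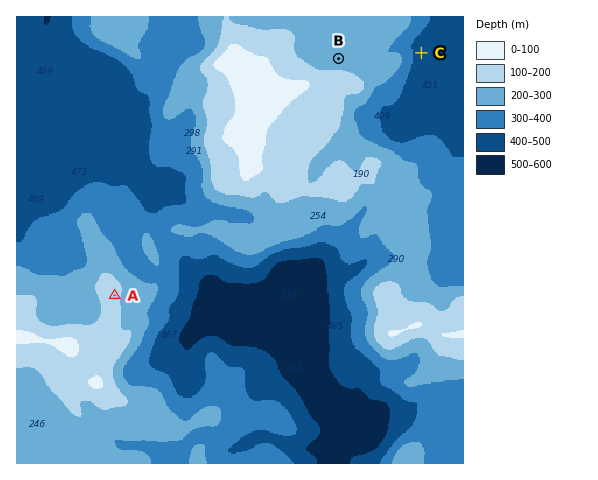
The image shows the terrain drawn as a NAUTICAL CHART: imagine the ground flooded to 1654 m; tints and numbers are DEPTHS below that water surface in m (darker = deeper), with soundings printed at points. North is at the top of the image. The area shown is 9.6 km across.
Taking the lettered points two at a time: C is below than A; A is above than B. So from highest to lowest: A B C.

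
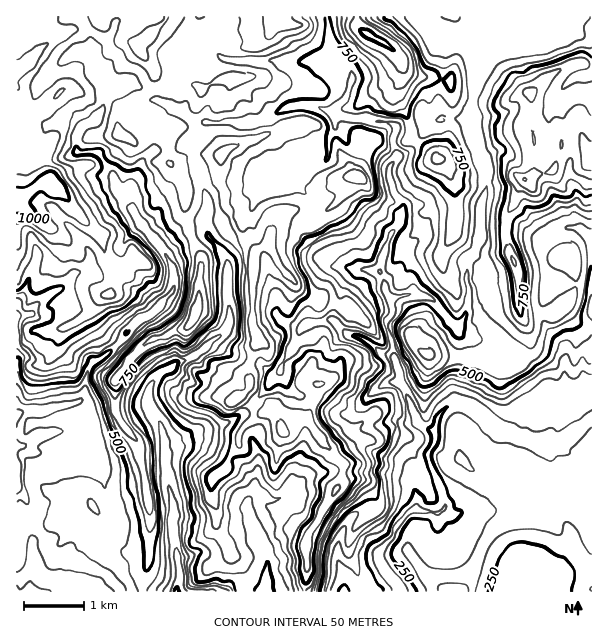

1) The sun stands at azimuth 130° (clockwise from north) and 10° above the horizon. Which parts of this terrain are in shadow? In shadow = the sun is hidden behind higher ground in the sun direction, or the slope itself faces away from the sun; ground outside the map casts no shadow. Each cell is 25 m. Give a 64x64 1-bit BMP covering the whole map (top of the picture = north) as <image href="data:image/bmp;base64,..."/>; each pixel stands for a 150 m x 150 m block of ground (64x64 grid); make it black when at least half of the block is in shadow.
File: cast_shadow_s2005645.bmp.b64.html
<image width="64" height="64" href="data:image/bmp;base64,Qk0+AgAAAAAAAD4AAAAoAAAAQAAAAEAAAAABAAEAAAAAAAACAAATCwAAEwsAAAIAAAAAAAAA////AAAAAAAAACCLABAAAAAAMA8AAYAAAAB4DwAAAAAAAHwfAAAAAAAAfB8AwAAAAATwPwjgAAAADvg/iGEAAAAO/H+MMYAAAA78f8YfwAAAHvh/wAGAAMAc+H/gAAAAwDz4f+ABAACAfPw38AAAAIB8/hPwAgAAgPn+GYACAADB+f8YAAcAAOHx/xAAAwAAgfP/mAADAACB8/+YAAMAAPHn/+AGAYAAD+eAMQMJgACD4/M5g5gAAIPD/54B0AAAg+P/zwA4AACB8f7HADgAAOHx/8eQOAAAw/j/w9BwAACB/A/D3HBgAID/h8HIcEAA+H/jwMD4QAD+P/PAAPhgAPAP88AA/CMQuAfzwAn8JwAMw/PACPAvAEPD88AgwC8AI8HzwADgPwAgAfvAAMQ+ADDZ+8AAzj4AABvzwABvPgAAD+dwAH88CAAHgDAAfzwAAAeEcAA/vAAABsZ4QD8+AAAGBj4APh4AAAZGPgAAHwBgBgAAwGAfAPAGBAD8YB+A9gIAAPx4H5LDg4QA+Dw/kgAADwBwPz8SAQAPwDB/fBIB4A/4H/9+BADgAH4fYf8AAOAAD5AAP4AwYAAADAA+ADg4AAAOQD+AOAAAAAeAP8ccAAAAB4E/4gAAAfAPA7/4wAAAAAAD//7gAAAAAAB//3A8AAAIAP//AB4AABwAf/gAAAAAPEAfwA=="/>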